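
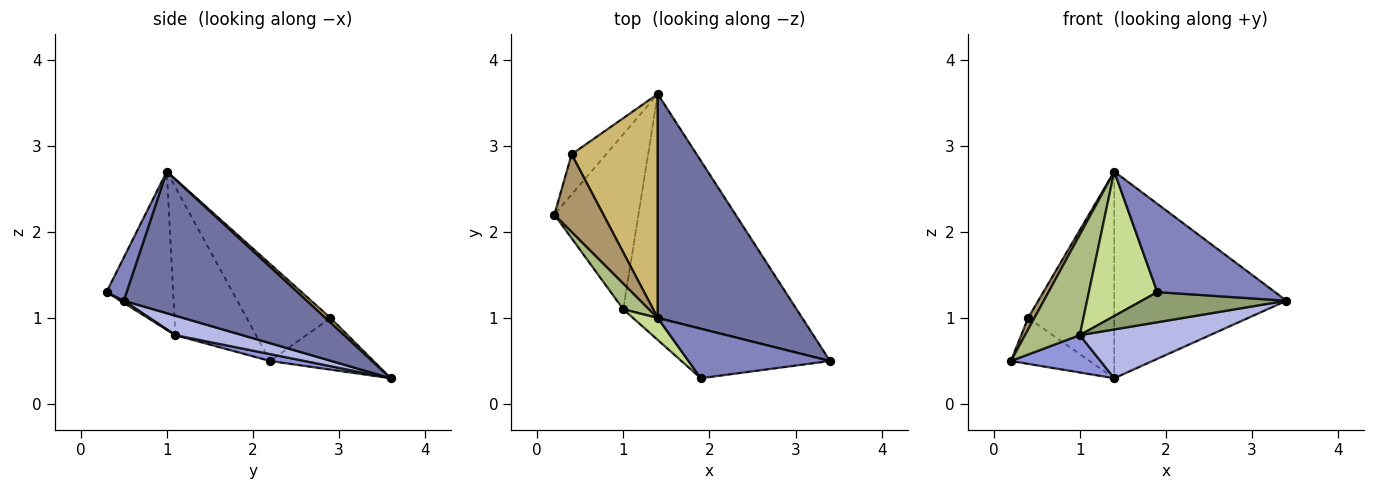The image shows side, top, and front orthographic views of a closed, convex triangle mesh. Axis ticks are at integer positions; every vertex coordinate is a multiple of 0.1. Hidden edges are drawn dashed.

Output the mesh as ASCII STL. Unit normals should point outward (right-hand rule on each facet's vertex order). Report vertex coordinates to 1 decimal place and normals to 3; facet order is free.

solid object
 facet normal 0.585 0.550 0.596
  outer loop
   vertex 1.4 1.0 2.7
   vertex 3.4 0.5 1.2
   vertex 1.4 3.6 0.3
  endloop
 endfacet
 facet normal 0.147 -0.863 0.484
  outer loop
   vertex 1.9 0.3 1.3
   vertex 3.4 0.5 1.2
   vertex 1.4 1.0 2.7
  endloop
 endfacet
 facet normal 0.080 -0.208 -0.975
  outer loop
   vertex 1.0 1.1 0.8
   vertex 0.2 2.2 0.5
   vertex 1.4 3.6 0.3
  endloop
 endfacet
 facet normal 0.109 -0.212 -0.971
  outer loop
   vertex 1.0 1.1 0.8
   vertex 1.4 3.6 0.3
   vertex 3.4 0.5 1.2
  endloop
 endfacet
 facet normal 0.012 -0.520 -0.854
  outer loop
   vertex 1.0 1.1 0.8
   vertex 3.4 0.5 1.2
   vertex 1.9 0.3 1.3
  endloop
 endfacet
 facet normal -0.819 -0.556 0.143
  outer loop
   vertex 1.0 1.1 0.8
   vertex 1.4 1.0 2.7
   vertex 0.2 2.2 0.5
  endloop
 endfacet
 facet normal -0.693 -0.712 0.108
  outer loop
   vertex 1.0 1.1 0.8
   vertex 1.9 0.3 1.3
   vertex 1.4 1.0 2.7
  endloop
 endfacet
 facet normal -0.703 0.535 -0.468
  outer loop
   vertex 0.4 2.9 1.0
   vertex 1.4 3.6 0.3
   vertex 0.2 2.2 0.5
  endloop
 endfacet
 facet normal -0.891 -0.067 0.450
  outer loop
   vertex 0.4 2.9 1.0
   vertex 0.2 2.2 0.5
   vertex 1.4 1.0 2.7
  endloop
 endfacet
 facet normal 0.040 0.678 0.734
  outer loop
   vertex 0.4 2.9 1.0
   vertex 1.4 1.0 2.7
   vertex 1.4 3.6 0.3
  endloop
 endfacet
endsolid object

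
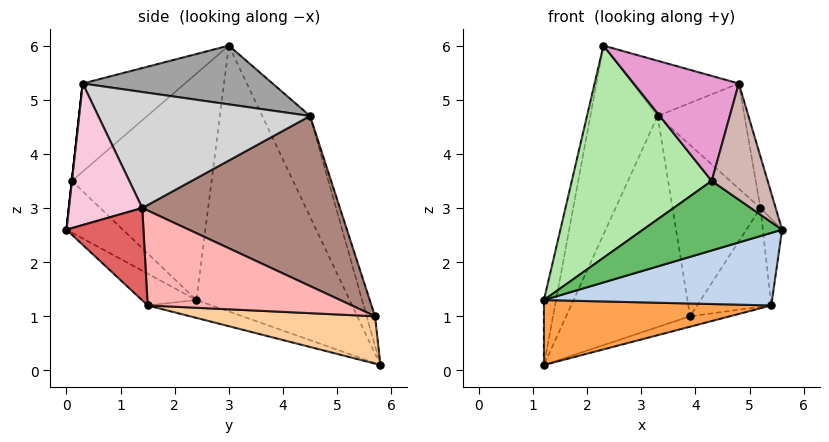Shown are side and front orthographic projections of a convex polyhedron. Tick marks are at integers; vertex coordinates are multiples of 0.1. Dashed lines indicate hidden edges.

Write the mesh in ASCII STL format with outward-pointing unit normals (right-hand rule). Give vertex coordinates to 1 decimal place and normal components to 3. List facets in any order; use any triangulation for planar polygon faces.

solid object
 facet normal -0.973 0.077 0.218
  outer loop
   vertex 2.3 3.0 6.0
   vertex 1.2 5.8 0.1
   vertex 1.2 2.4 1.3
  endloop
 endfacet
 facet normal -0.164 -0.685 -0.710
  outer loop
   vertex 5.4 1.5 1.2
   vertex 5.6 0.0 2.6
   vertex 1.2 2.4 1.3
  endloop
 endfacet
 facet normal -0.093 -0.331 -0.939
  outer loop
   vertex 5.4 1.5 1.2
   vertex 1.2 2.4 1.3
   vertex 1.2 5.8 0.1
  endloop
 endfacet
 facet normal 0.318 0.068 -0.946
  outer loop
   vertex 5.4 1.5 1.2
   vertex 1.2 5.8 0.1
   vertex 3.9 5.7 1.0
  endloop
 endfacet
 facet normal -0.344 -0.848 -0.402
  outer loop
   vertex 4.3 0.1 3.5
   vertex 1.2 2.4 1.3
   vertex 5.6 0.0 2.6
  endloop
 endfacet
 facet normal -0.685 -0.686 0.248
  outer loop
   vertex 4.3 0.1 3.5
   vertex 2.3 3.0 6.0
   vertex 1.2 2.4 1.3
  endloop
 endfacet
 facet normal 0.963 0.241 0.120
  outer loop
   vertex 5.2 1.4 3.0
   vertex 5.6 0.0 2.6
   vertex 5.4 1.5 1.2
  endloop
 endfacet
 facet normal 0.933 0.339 0.122
  outer loop
   vertex 5.2 1.4 3.0
   vertex 5.4 1.5 1.2
   vertex 3.9 5.7 1.0
  endloop
 endfacet
 facet normal -0.519 0.731 0.444
  outer loop
   vertex 3.3 4.5 4.7
   vertex 1.2 5.8 0.1
   vertex 2.3 3.0 6.0
  endloop
 endfacet
 facet normal -0.064 0.952 0.298
  outer loop
   vertex 3.3 4.5 4.7
   vertex 3.9 5.7 1.0
   vertex 1.2 5.8 0.1
  endloop
 endfacet
 facet normal 0.880 0.391 0.270
  outer loop
   vertex 3.3 4.5 4.7
   vertex 5.2 1.4 3.0
   vertex 3.9 5.7 1.0
  endloop
 endfacet
 facet normal 0.000 -0.994 0.110
  outer loop
   vertex 4.8 0.3 5.3
   vertex 4.3 0.1 3.5
   vertex 5.6 0.0 2.6
  endloop
 endfacet
 facet normal -0.673 -0.691 0.264
  outer loop
   vertex 4.8 0.3 5.3
   vertex 2.3 3.0 6.0
   vertex 4.3 0.1 3.5
  endloop
 endfacet
 facet normal 0.946 0.196 0.258
  outer loop
   vertex 4.8 0.3 5.3
   vertex 5.6 0.0 2.6
   vertex 5.2 1.4 3.0
  endloop
 endfacet
 facet normal 0.549 0.307 0.777
  outer loop
   vertex 4.8 0.3 5.3
   vertex 3.3 4.5 4.7
   vertex 2.3 3.0 6.0
  endloop
 endfacet
 facet normal 0.875 0.359 0.324
  outer loop
   vertex 4.8 0.3 5.3
   vertex 5.2 1.4 3.0
   vertex 3.3 4.5 4.7
  endloop
 endfacet
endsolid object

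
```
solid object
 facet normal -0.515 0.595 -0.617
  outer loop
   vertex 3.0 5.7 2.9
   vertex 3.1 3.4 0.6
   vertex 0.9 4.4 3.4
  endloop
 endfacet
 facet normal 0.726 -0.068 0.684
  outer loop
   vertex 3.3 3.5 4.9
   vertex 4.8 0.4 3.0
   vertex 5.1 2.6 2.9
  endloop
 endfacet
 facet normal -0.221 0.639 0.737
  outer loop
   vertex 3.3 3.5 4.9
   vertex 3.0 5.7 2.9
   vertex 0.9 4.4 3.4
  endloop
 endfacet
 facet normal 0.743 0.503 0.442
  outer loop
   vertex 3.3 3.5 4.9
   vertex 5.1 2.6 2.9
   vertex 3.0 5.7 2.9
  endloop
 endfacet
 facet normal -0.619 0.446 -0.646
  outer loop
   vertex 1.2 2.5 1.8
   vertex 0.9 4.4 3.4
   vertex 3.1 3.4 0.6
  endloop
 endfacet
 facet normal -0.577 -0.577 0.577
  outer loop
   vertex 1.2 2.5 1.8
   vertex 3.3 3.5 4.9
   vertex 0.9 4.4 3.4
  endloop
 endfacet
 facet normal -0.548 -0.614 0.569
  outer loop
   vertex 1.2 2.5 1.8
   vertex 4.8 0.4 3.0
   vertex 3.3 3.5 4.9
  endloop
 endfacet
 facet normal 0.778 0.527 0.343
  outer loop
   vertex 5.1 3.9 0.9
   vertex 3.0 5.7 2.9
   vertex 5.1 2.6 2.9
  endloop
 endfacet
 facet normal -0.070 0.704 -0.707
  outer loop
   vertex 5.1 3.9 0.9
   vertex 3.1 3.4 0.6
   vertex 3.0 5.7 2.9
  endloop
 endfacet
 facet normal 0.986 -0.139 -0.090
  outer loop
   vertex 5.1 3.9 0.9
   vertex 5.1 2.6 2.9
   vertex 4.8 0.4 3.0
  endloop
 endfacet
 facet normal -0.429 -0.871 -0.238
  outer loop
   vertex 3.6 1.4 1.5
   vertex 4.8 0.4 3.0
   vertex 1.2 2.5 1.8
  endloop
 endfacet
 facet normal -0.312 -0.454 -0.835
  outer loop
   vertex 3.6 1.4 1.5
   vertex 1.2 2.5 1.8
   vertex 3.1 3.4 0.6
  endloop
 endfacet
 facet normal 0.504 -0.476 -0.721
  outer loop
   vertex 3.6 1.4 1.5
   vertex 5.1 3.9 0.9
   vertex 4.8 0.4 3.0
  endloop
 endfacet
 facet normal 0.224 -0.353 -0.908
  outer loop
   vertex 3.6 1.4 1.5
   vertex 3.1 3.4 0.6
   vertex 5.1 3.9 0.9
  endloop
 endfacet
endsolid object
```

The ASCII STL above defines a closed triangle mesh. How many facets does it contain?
14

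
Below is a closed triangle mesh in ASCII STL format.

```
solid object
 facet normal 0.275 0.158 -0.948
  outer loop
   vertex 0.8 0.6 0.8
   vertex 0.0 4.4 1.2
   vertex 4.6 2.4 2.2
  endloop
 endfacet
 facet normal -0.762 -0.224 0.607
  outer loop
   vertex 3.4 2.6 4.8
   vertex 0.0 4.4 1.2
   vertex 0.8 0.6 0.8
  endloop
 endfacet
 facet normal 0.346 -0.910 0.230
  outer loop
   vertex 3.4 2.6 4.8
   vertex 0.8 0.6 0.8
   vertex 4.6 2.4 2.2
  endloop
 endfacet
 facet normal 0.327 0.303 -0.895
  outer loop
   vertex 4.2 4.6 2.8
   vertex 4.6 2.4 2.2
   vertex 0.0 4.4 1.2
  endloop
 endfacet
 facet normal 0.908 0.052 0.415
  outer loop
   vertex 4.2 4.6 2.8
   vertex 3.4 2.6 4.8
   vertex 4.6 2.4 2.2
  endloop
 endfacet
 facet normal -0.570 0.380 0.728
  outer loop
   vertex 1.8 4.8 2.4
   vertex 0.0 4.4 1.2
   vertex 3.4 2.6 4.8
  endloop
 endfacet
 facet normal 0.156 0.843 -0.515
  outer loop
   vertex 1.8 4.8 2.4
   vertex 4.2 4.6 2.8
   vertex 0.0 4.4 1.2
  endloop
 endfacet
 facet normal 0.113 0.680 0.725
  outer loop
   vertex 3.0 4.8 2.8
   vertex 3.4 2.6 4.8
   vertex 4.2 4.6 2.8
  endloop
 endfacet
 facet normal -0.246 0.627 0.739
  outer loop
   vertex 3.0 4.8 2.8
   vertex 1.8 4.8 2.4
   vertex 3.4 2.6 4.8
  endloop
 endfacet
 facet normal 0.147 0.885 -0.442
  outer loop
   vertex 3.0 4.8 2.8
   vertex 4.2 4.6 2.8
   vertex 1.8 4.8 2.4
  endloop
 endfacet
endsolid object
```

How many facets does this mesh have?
10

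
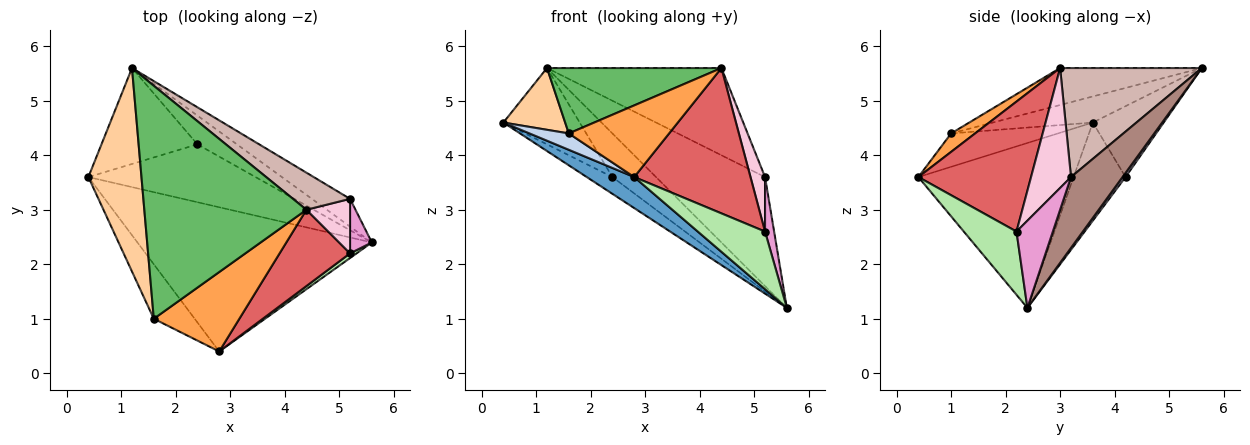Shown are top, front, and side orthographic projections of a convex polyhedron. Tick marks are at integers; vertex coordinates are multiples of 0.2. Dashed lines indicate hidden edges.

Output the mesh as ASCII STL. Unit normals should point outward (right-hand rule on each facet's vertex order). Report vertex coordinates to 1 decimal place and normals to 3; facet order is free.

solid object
 facet normal -0.567 -0.173 -0.806
  outer loop
   vertex 2.8 0.4 3.6
   vertex 0.4 3.6 4.6
   vertex 5.6 2.4 1.2
  endloop
 endfacet
 facet normal -0.616 -0.226 -0.754
  outer loop
   vertex 1.6 1.0 4.4
   vertex 0.4 3.6 4.6
   vertex 2.8 0.4 3.6
  endloop
 endfacet
 facet normal 0.158 -0.661 0.733
  outer loop
   vertex 1.6 1.0 4.4
   vertex 2.8 0.4 3.6
   vertex 4.4 3.0 5.6
  endloop
 endfacet
 facet normal -0.425 -0.263 0.866
  outer loop
   vertex 1.6 1.0 4.4
   vertex 1.2 5.6 5.6
   vertex 0.4 3.6 4.6
  endloop
 endfacet
 facet normal -0.214 -0.264 0.940
  outer loop
   vertex 1.6 1.0 4.4
   vertex 4.4 3.0 5.6
   vertex 1.2 5.6 5.6
  endloop
 endfacet
 facet normal 0.616 -0.785 0.064
  outer loop
   vertex 5.2 2.2 2.6
   vertex 2.8 0.4 3.6
   vertex 5.6 2.4 1.2
  endloop
 endfacet
 facet normal 0.651 -0.672 0.353
  outer loop
   vertex 5.2 2.2 2.6
   vertex 4.4 3.0 5.6
   vertex 2.8 0.4 3.6
  endloop
 endfacet
 facet normal -0.491 0.243 -0.837
  outer loop
   vertex 2.4 4.2 3.6
   vertex 5.6 2.4 1.2
   vertex 0.4 3.6 4.6
  endloop
 endfacet
 facet normal -0.500 0.539 -0.678
  outer loop
   vertex 2.4 4.2 3.6
   vertex 0.4 3.6 4.6
   vertex 1.2 5.6 5.6
  endloop
 endfacet
 facet normal 0.057 0.834 -0.549
  outer loop
   vertex 2.4 4.2 3.6
   vertex 1.2 5.6 5.6
   vertex 5.6 2.4 1.2
  endloop
 endfacet
 facet normal 0.416 0.881 -0.224
  outer loop
   vertex 5.2 3.2 3.6
   vertex 5.6 2.4 1.2
   vertex 1.2 5.6 5.6
  endloop
 endfacet
 facet normal 0.599 0.737 0.313
  outer loop
   vertex 5.2 3.2 3.6
   vertex 1.2 5.6 5.6
   vertex 4.4 3.0 5.6
  endloop
 endfacet
 facet normal 0.943 -0.236 0.236
  outer loop
   vertex 5.2 3.2 3.6
   vertex 5.2 2.2 2.6
   vertex 5.6 2.4 1.2
  endloop
 endfacet
 facet normal 0.889 -0.323 0.323
  outer loop
   vertex 5.2 3.2 3.6
   vertex 4.4 3.0 5.6
   vertex 5.2 2.2 2.6
  endloop
 endfacet
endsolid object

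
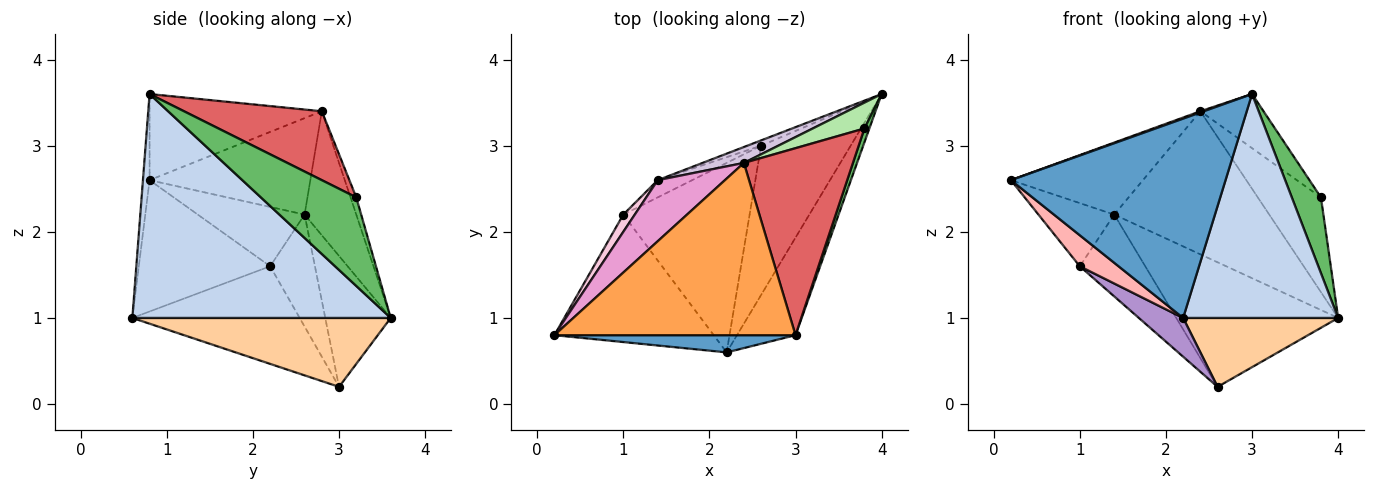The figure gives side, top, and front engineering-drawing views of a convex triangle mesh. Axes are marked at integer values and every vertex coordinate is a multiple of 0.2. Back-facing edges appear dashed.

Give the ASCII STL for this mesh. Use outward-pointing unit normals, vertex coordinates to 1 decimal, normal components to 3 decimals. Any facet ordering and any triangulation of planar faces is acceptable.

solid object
 facet normal -0.031 -0.996 0.086
  outer loop
   vertex 2.2 0.6 1.0
   vertex 3.0 0.8 3.6
   vertex 0.2 0.8 2.6
  endloop
 endfacet
 facet normal 0.837 -0.502 -0.219
  outer loop
   vertex 2.2 0.6 1.0
   vertex 4.0 3.6 1.0
   vertex 3.0 0.8 3.6
  endloop
 endfacet
 facet normal -0.336 -0.007 0.942
  outer loop
   vertex 2.4 2.8 3.4
   vertex 0.2 0.8 2.6
   vertex 3.0 0.8 3.6
  endloop
 endfacet
 facet normal 0.573 -0.344 -0.744
  outer loop
   vertex 2.6 3.0 0.2
   vertex 4.0 3.6 1.0
   vertex 2.2 0.6 1.0
  endloop
 endfacet
 facet normal 0.955 -0.292 0.053
  outer loop
   vertex 3.8 3.2 2.4
   vertex 3.0 0.8 3.6
   vertex 4.0 3.6 1.0
  endloop
 endfacet
 facet normal -0.087 0.961 0.262
  outer loop
   vertex 3.8 3.2 2.4
   vertex 4.0 3.6 1.0
   vertex 2.4 2.8 3.4
  endloop
 endfacet
 facet normal 0.519 0.238 0.821
  outer loop
   vertex 3.8 3.2 2.4
   vertex 2.4 2.8 3.4
   vertex 3.0 0.8 3.6
  endloop
 endfacet
 facet normal -0.625 -0.184 -0.758
  outer loop
   vertex 1.0 2.2 1.6
   vertex 2.2 0.6 1.0
   vertex 0.2 0.8 2.6
  endloop
 endfacet
 facet normal -0.604 -0.160 -0.781
  outer loop
   vertex 1.0 2.2 1.6
   vertex 2.6 3.0 0.2
   vertex 2.2 0.6 1.0
  endloop
 endfacet
 facet normal -0.314 0.943 0.105
  outer loop
   vertex 1.4 2.6 2.2
   vertex 2.4 2.8 3.4
   vertex 4.0 3.6 1.0
  endloop
 endfacet
 facet normal -0.374 0.926 -0.039
  outer loop
   vertex 1.4 2.6 2.2
   vertex 4.0 3.6 1.0
   vertex 2.6 3.0 0.2
  endloop
 endfacet
 facet normal -0.556 0.813 -0.171
  outer loop
   vertex 1.4 2.6 2.2
   vertex 2.6 3.0 0.2
   vertex 1.0 2.2 1.6
  endloop
 endfacet
 facet normal -0.680 0.559 0.474
  outer loop
   vertex 1.4 2.6 2.2
   vertex 0.2 0.8 2.6
   vertex 2.4 2.8 3.4
  endloop
 endfacet
 facet normal -0.806 0.572 0.156
  outer loop
   vertex 1.4 2.6 2.2
   vertex 1.0 2.2 1.6
   vertex 0.2 0.8 2.6
  endloop
 endfacet
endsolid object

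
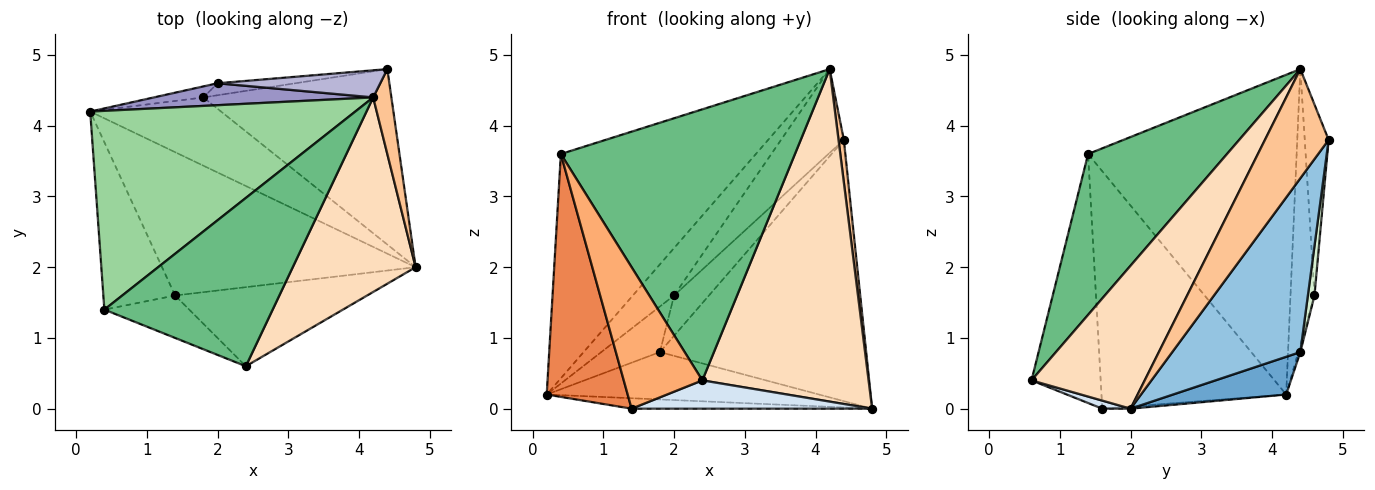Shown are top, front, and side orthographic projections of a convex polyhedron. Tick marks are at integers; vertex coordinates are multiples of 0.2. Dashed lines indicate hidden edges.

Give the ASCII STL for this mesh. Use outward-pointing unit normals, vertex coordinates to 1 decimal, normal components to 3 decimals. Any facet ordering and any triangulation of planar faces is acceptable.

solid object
 facet normal 0.230 0.555 -0.800
  outer loop
   vertex 1.8 4.4 0.8
   vertex 4.8 2.0 0.0
   vertex 0.2 4.2 0.2
  endloop
 endfacet
 facet normal 0.458 0.738 -0.495
  outer loop
   vertex 1.8 4.4 0.8
   vertex 4.4 4.8 3.8
   vertex 4.8 2.0 0.0
  endloop
 endfacet
 facet normal -0.009 0.073 -0.997
  outer loop
   vertex 1.4 1.6 0.0
   vertex 0.2 4.2 0.2
   vertex 4.8 2.0 0.0
  endloop
 endfacet
 facet normal 0.040 -0.337 -0.941
  outer loop
   vertex 1.4 1.6 0.0
   vertex 4.8 2.0 0.0
   vertex 2.4 0.6 0.4
  endloop
 endfacet
 facet normal -0.883 -0.387 -0.267
  outer loop
   vertex 1.4 1.6 0.0
   vertex 0.4 1.4 3.6
   vertex 0.2 4.2 0.2
  endloop
 endfacet
 facet normal -0.644 -0.732 -0.220
  outer loop
   vertex 1.4 1.6 0.0
   vertex 2.4 0.6 0.4
   vertex 0.4 1.4 3.6
  endloop
 endfacet
 facet normal 0.983 -0.082 0.164
  outer loop
   vertex 4.2 4.4 4.8
   vertex 4.8 2.0 0.0
   vertex 4.4 4.8 3.8
  endloop
 endfacet
 facet normal 0.507 -0.744 0.435
  outer loop
   vertex 4.2 4.4 4.8
   vertex 2.4 0.6 0.4
   vertex 4.8 2.0 0.0
  endloop
 endfacet
 facet normal 0.450 -0.759 0.471
  outer loop
   vertex 4.2 4.4 4.8
   vertex 0.4 1.4 3.6
   vertex 2.4 0.6 0.4
  endloop
 endfacet
 facet normal -0.625 0.584 0.518
  outer loop
   vertex 4.2 4.4 4.8
   vertex 0.2 4.2 0.2
   vertex 0.4 1.4 3.6
  endloop
 endfacet
 facet normal -0.034 0.972 -0.235
  outer loop
   vertex 2.0 4.6 1.6
   vertex 1.8 4.4 0.8
   vertex 0.2 4.2 0.2
  endloop
 endfacet
 facet normal 0.178 0.943 -0.280
  outer loop
   vertex 2.0 4.6 1.6
   vertex 4.4 4.8 3.8
   vertex 1.8 4.4 0.8
  endloop
 endfacet
 facet normal -0.467 0.802 0.371
  outer loop
   vertex 2.0 4.6 1.6
   vertex 0.2 4.2 0.2
   vertex 4.2 4.4 4.8
  endloop
 endfacet
 facet normal -0.340 0.895 0.290
  outer loop
   vertex 2.0 4.6 1.6
   vertex 4.2 4.4 4.8
   vertex 4.4 4.8 3.8
  endloop
 endfacet
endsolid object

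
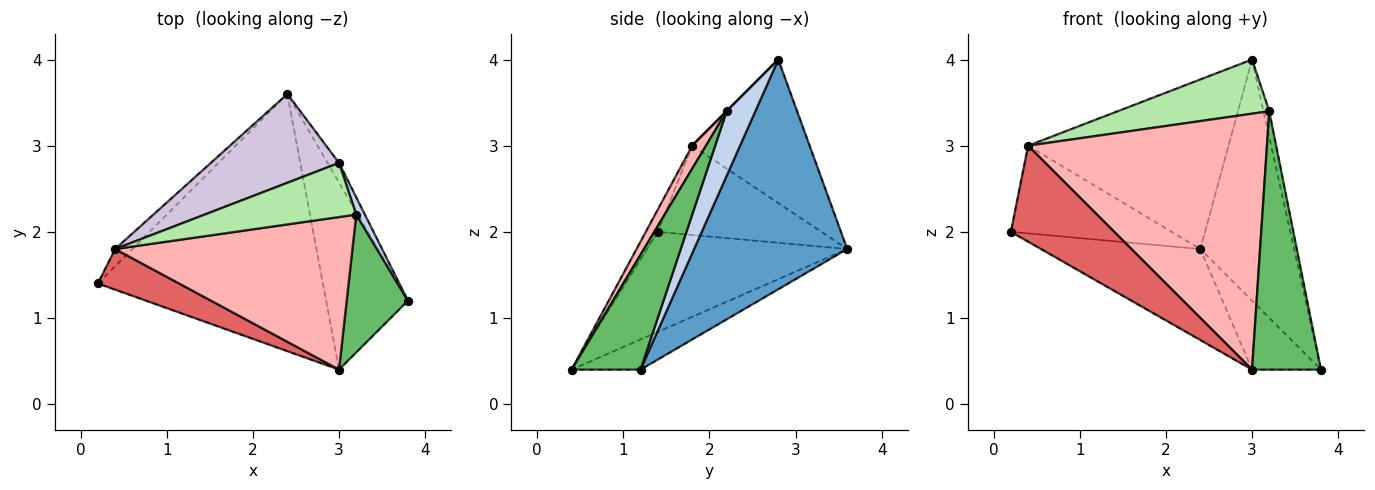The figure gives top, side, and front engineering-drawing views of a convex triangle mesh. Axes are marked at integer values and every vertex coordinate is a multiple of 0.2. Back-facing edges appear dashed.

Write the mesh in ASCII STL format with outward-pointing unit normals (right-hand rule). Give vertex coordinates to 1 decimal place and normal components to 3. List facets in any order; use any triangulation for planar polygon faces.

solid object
 facet normal 0.852 0.522 -0.043
  outer loop
   vertex 3.0 2.8 4.0
   vertex 3.8 1.2 0.4
   vertex 2.4 3.6 1.8
  endloop
 endfacet
 facet normal 0.972 0.194 0.130
  outer loop
   vertex 3.2 2.2 3.4
   vertex 3.8 1.2 0.4
   vertex 3.0 2.8 4.0
  endloop
 endfacet
 facet normal -0.387 0.308 -0.869
  outer loop
   vertex 3.0 0.4 0.4
   vertex 0.2 1.4 2.0
   vertex 2.4 3.6 1.8
  endloop
 endfacet
 facet normal -0.327 0.327 -0.887
  outer loop
   vertex 3.0 0.4 0.4
   vertex 2.4 3.6 1.8
   vertex 3.8 1.2 0.4
  endloop
 endfacet
 facet normal 0.662 -0.662 0.353
  outer loop
   vertex 3.0 0.4 0.4
   vertex 3.8 1.2 0.4
   vertex 3.2 2.2 3.4
  endloop
 endfacet
 facet normal 0.000 -0.707 0.707
  outer loop
   vertex 0.4 1.8 3.0
   vertex 3.2 2.2 3.4
   vertex 3.0 2.8 4.0
  endloop
 endfacet
 facet normal -0.106 -0.916 0.387
  outer loop
   vertex 0.4 1.8 3.0
   vertex 0.2 1.4 2.0
   vertex 3.0 0.4 0.4
  endloop
 endfacet
 facet normal 0.049 -0.858 0.511
  outer loop
   vertex 0.4 1.8 3.0
   vertex 3.0 0.4 0.4
   vertex 3.2 2.2 3.4
  endloop
 endfacet
 facet normal -0.707 0.694 -0.136
  outer loop
   vertex 0.4 1.8 3.0
   vertex 2.4 3.6 1.8
   vertex 0.2 1.4 2.0
  endloop
 endfacet
 facet normal -0.461 0.786 0.412
  outer loop
   vertex 0.4 1.8 3.0
   vertex 3.0 2.8 4.0
   vertex 2.4 3.6 1.8
  endloop
 endfacet
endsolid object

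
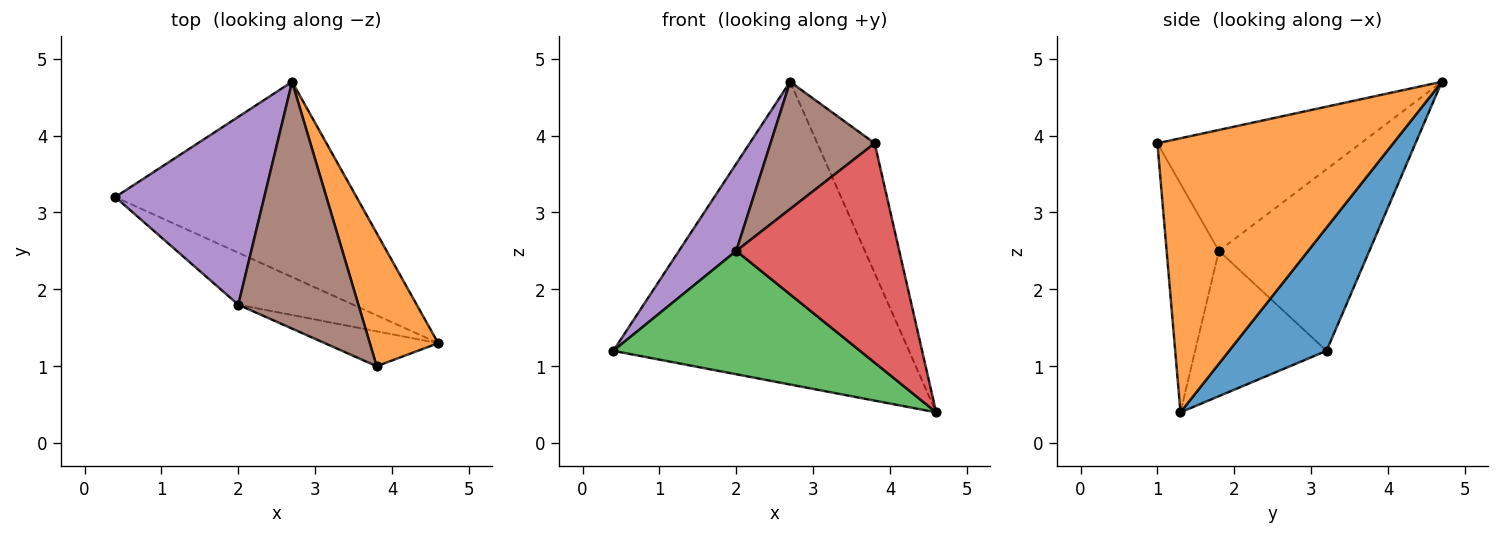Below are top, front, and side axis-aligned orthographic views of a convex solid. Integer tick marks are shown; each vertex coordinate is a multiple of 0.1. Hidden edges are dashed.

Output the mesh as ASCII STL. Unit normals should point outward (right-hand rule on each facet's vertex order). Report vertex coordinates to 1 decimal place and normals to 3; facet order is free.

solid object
 facet normal 0.267 0.810 -0.522
  outer loop
   vertex 2.7 4.7 4.7
   vertex 4.6 1.3 0.4
   vertex 0.4 3.2 1.2
  endloop
 endfacet
 facet normal 0.944 0.230 0.236
  outer loop
   vertex 3.8 1.0 3.9
   vertex 4.6 1.3 0.4
   vertex 2.7 4.7 4.7
  endloop
 endfacet
 facet normal -0.441 -0.827 -0.349
  outer loop
   vertex 2.0 1.8 2.5
   vertex 0.4 3.2 1.2
   vertex 4.6 1.3 0.4
  endloop
 endfacet
 facet normal -0.302 -0.941 -0.150
  outer loop
   vertex 2.0 1.8 2.5
   vertex 4.6 1.3 0.4
   vertex 3.8 1.0 3.9
  endloop
 endfacet
 facet normal -0.742 -0.283 0.608
  outer loop
   vertex 2.0 1.8 2.5
   vertex 2.7 4.7 4.7
   vertex 0.4 3.2 1.2
  endloop
 endfacet
 facet normal -0.667 -0.341 0.662
  outer loop
   vertex 2.0 1.8 2.5
   vertex 3.8 1.0 3.9
   vertex 2.7 4.7 4.7
  endloop
 endfacet
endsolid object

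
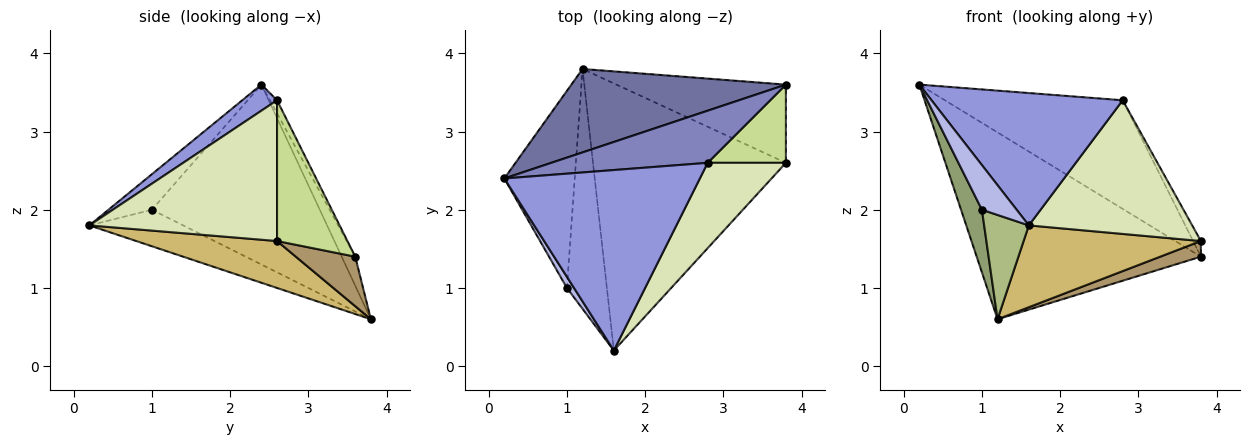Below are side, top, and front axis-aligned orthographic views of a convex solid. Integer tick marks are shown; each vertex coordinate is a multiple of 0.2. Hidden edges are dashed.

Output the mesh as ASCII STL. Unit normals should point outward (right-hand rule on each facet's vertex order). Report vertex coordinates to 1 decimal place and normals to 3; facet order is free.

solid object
 facet normal -0.055 0.912 0.407
  outer loop
   vertex 1.2 3.8 0.6
   vertex 0.2 2.4 3.6
   vertex 3.8 3.6 1.4
  endloop
 endfacet
 facet normal -0.036 0.901 0.432
  outer loop
   vertex 2.8 2.6 3.4
   vertex 3.8 3.6 1.4
   vertex 0.2 2.4 3.6
  endloop
 endfacet
 facet normal 0.107 -0.588 0.802
  outer loop
   vertex 2.8 2.6 3.4
   vertex 0.2 2.4 3.6
   vertex 1.6 0.2 1.8
  endloop
 endfacet
 facet normal -0.772 -0.617 0.154
  outer loop
   vertex 1.0 1.0 2.0
   vertex 1.6 0.2 1.8
   vertex 0.2 2.4 3.6
  endloop
 endfacet
 facet normal -0.925 -0.115 -0.362
  outer loop
   vertex 1.0 1.0 2.0
   vertex 0.2 2.4 3.6
   vertex 1.2 3.8 0.6
  endloop
 endfacet
 facet normal -0.642 -0.306 -0.703
  outer loop
   vertex 1.0 1.0 2.0
   vertex 1.2 3.8 0.6
   vertex 1.6 0.2 1.8
  endloop
 endfacet
 facet normal 0.870 0.097 0.483
  outer loop
   vertex 3.8 2.6 1.6
   vertex 3.8 3.6 1.4
   vertex 2.8 2.6 3.4
  endloop
 endfacet
 facet normal 0.696 -0.606 0.386
  outer loop
   vertex 3.8 2.6 1.6
   vertex 2.8 2.6 3.4
   vertex 1.6 0.2 1.8
  endloop
 endfacet
 facet normal 0.276 -0.189 -0.943
  outer loop
   vertex 3.8 2.6 1.6
   vertex 1.2 3.8 0.6
   vertex 3.8 3.6 1.4
  endloop
 endfacet
 facet normal 0.227 -0.285 -0.931
  outer loop
   vertex 3.8 2.6 1.6
   vertex 1.6 0.2 1.8
   vertex 1.2 3.8 0.6
  endloop
 endfacet
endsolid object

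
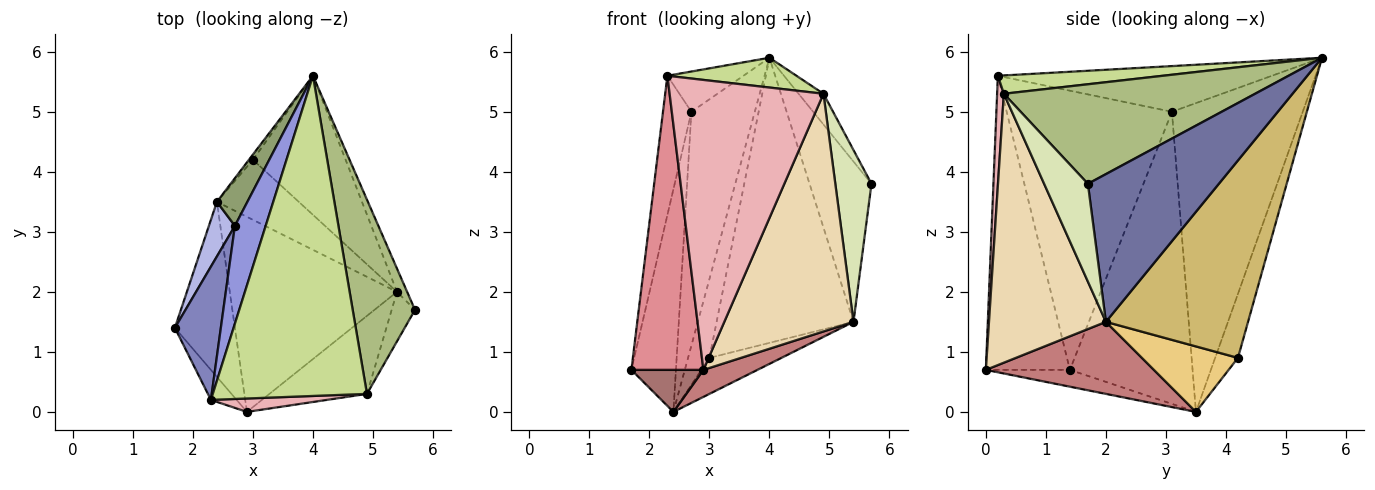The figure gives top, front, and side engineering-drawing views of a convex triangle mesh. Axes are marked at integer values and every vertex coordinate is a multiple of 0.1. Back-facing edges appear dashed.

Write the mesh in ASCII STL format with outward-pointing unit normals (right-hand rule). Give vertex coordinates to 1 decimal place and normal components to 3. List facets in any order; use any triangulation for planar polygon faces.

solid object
 facet normal 0.902 0.427 -0.062
  outer loop
   vertex 5.4 2.0 1.5
   vertex 4.0 5.6 5.9
   vertex 5.7 1.7 3.8
  endloop
 endfacet
 facet normal -0.973 0.167 0.160
  outer loop
   vertex 2.7 3.1 5.0
   vertex 1.7 1.4 0.7
   vertex 2.3 0.2 5.6
  endloop
 endfacet
 facet normal -0.808 0.224 0.545
  outer loop
   vertex 2.7 3.1 5.0
   vertex 2.3 0.2 5.6
   vertex 4.0 5.6 5.9
  endloop
 endfacet
 facet normal -0.937 0.340 0.083
  outer loop
   vertex 2.7 3.1 5.0
   vertex 2.4 3.5 0.0
   vertex 1.7 1.4 0.7
  endloop
 endfacet
 facet normal -0.896 0.434 0.089
  outer loop
   vertex 2.7 3.1 5.0
   vertex 4.0 5.6 5.9
   vertex 2.4 3.5 0.0
  endloop
 endfacet
 facet normal 0.845 0.084 0.529
  outer loop
   vertex 4.9 0.3 5.3
   vertex 5.7 1.7 3.8
   vertex 4.0 5.6 5.9
  endloop
 endfacet
 facet normal 0.118 -0.092 0.989
  outer loop
   vertex 4.9 0.3 5.3
   vertex 4.0 5.6 5.9
   vertex 2.3 0.2 5.6
  endloop
 endfacet
 facet normal 0.758 -0.627 -0.181
  outer loop
   vertex 4.9 0.3 5.3
   vertex 5.4 2.0 1.5
   vertex 5.7 1.7 3.8
  endloop
 endfacet
 facet normal -0.729 0.683 -0.046
  outer loop
   vertex 3.0 4.2 0.9
   vertex 2.4 3.5 0.0
   vertex 4.0 5.6 5.9
  endloop
 endfacet
 facet normal 0.682 0.657 -0.320
  outer loop
   vertex 3.0 4.2 0.9
   vertex 4.0 5.6 5.9
   vertex 5.4 2.0 1.5
  endloop
 endfacet
 facet normal 0.566 0.424 -0.707
  outer loop
   vertex 3.0 4.2 0.9
   vertex 5.4 2.0 1.5
   vertex 2.4 3.5 0.0
  endloop
 endfacet
 facet normal 0.652 -0.720 -0.236
  outer loop
   vertex 2.9 0.0 0.7
   vertex 5.4 2.0 1.5
   vertex 4.9 0.3 5.3
  endloop
 endfacet
 facet normal -0.263 -0.225 -0.938
  outer loop
   vertex 2.9 0.0 0.7
   vertex 1.7 1.4 0.7
   vertex 2.4 3.5 0.0
  endloop
 endfacet
 facet normal 0.392 -0.126 -0.911
  outer loop
   vertex 2.9 0.0 0.7
   vertex 2.4 3.5 0.0
   vertex 5.4 2.0 1.5
  endloop
 endfacet
 facet normal -0.758 -0.649 -0.066
  outer loop
   vertex 2.9 0.0 0.7
   vertex 2.3 0.2 5.6
   vertex 1.7 1.4 0.7
  endloop
 endfacet
 facet normal 0.044 -0.998 0.046
  outer loop
   vertex 2.9 0.0 0.7
   vertex 4.9 0.3 5.3
   vertex 2.3 0.2 5.6
  endloop
 endfacet
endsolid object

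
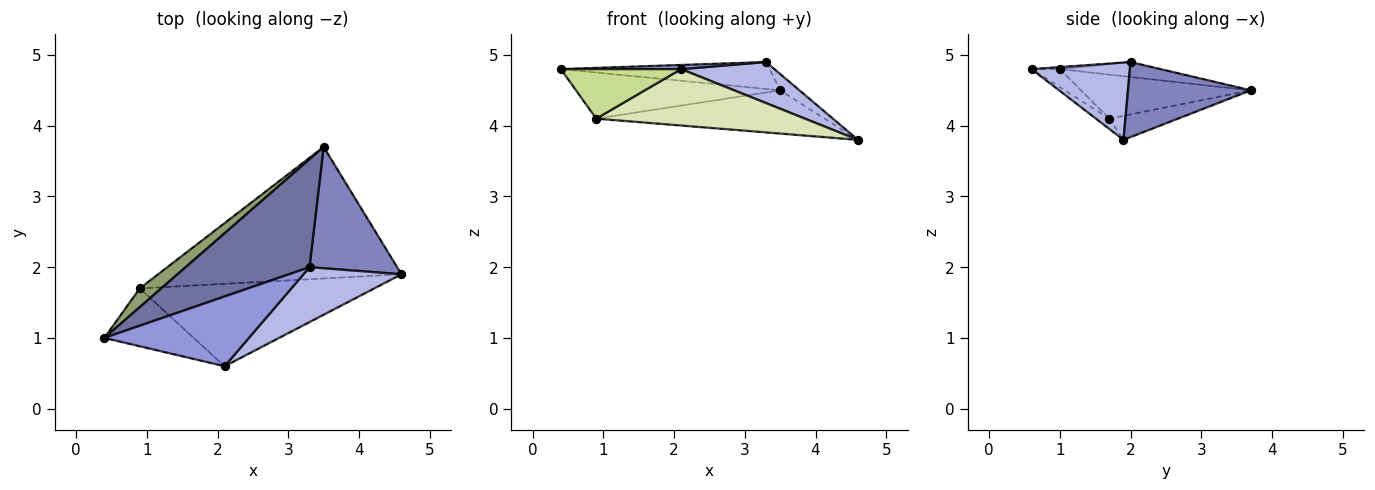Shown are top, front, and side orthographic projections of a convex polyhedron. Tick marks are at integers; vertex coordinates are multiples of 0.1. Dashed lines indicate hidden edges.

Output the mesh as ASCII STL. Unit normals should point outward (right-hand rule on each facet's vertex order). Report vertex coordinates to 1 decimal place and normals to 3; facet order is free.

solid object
 facet normal -0.116 0.240 0.964
  outer loop
   vertex 3.3 2.0 4.9
   vertex 3.5 3.7 4.5
   vertex 0.4 1.0 4.8
  endloop
 endfacet
 facet normal 0.647 0.102 0.756
  outer loop
   vertex 3.3 2.0 4.9
   vertex 4.6 1.9 3.8
   vertex 3.5 3.7 4.5
  endloop
 endfacet
 facet normal -0.014 -0.059 0.998
  outer loop
   vertex 2.1 0.6 4.8
   vertex 3.3 2.0 4.9
   vertex 0.4 1.0 4.8
  endloop
 endfacet
 facet normal 0.534 -0.506 0.677
  outer loop
   vertex 2.1 0.6 4.8
   vertex 4.6 1.9 3.8
   vertex 3.3 2.0 4.9
  endloop
 endfacet
 facet normal -0.610 0.734 0.298
  outer loop
   vertex 0.9 1.7 4.1
   vertex 0.4 1.0 4.8
   vertex 3.5 3.7 4.5
  endloop
 endfacet
 facet normal -0.093 0.311 -0.946
  outer loop
   vertex 0.9 1.7 4.1
   vertex 3.5 3.7 4.5
   vertex 4.6 1.9 3.8
  endloop
 endfacet
 facet normal -0.151 -0.643 -0.751
  outer loop
   vertex 0.9 1.7 4.1
   vertex 2.1 0.6 4.8
   vertex 0.4 1.0 4.8
  endloop
 endfacet
 facet normal -0.036 -0.564 -0.825
  outer loop
   vertex 0.9 1.7 4.1
   vertex 4.6 1.9 3.8
   vertex 2.1 0.6 4.8
  endloop
 endfacet
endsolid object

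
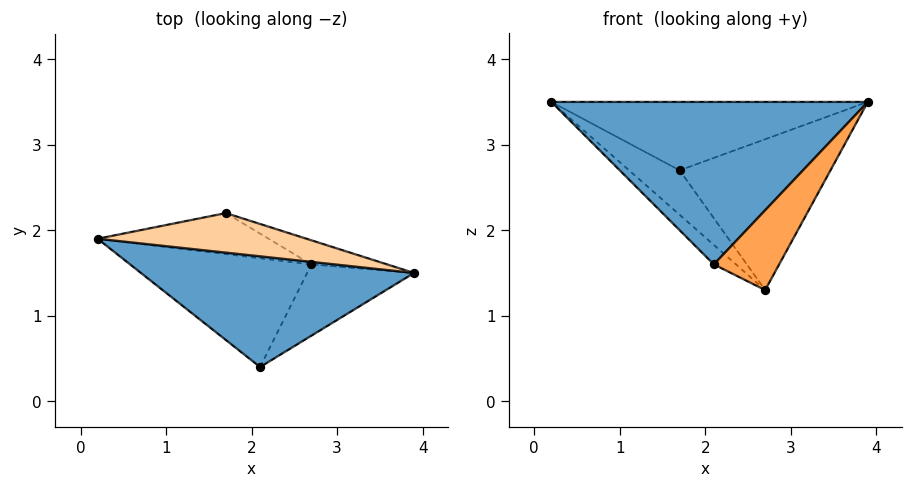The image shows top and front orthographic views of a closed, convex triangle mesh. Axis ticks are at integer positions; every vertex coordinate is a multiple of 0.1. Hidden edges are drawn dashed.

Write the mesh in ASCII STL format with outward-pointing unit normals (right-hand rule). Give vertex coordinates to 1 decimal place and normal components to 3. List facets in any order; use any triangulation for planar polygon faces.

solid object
 facet normal -0.089 -0.823 0.561
  outer loop
   vertex 2.1 0.4 1.6
   vertex 3.9 1.5 3.5
   vertex 0.2 1.9 3.5
  endloop
 endfacet
 facet normal -0.645 0.135 -0.752
  outer loop
   vertex 2.7 1.6 1.3
   vertex 2.1 0.4 1.6
   vertex 0.2 1.9 3.5
  endloop
 endfacet
 facet normal 0.757 -0.487 -0.435
  outer loop
   vertex 2.7 1.6 1.3
   vertex 3.9 1.5 3.5
   vertex 2.1 0.4 1.6
  endloop
 endfacet
 facet normal 0.093 0.862 0.498
  outer loop
   vertex 1.7 2.2 2.7
   vertex 0.2 1.9 3.5
   vertex 3.9 1.5 3.5
  endloop
 endfacet
 facet normal -0.453 0.655 -0.605
  outer loop
   vertex 1.7 2.2 2.7
   vertex 2.7 1.6 1.3
   vertex 0.2 1.9 3.5
  endloop
 endfacet
 facet normal 0.348 0.926 -0.148
  outer loop
   vertex 1.7 2.2 2.7
   vertex 3.9 1.5 3.5
   vertex 2.7 1.6 1.3
  endloop
 endfacet
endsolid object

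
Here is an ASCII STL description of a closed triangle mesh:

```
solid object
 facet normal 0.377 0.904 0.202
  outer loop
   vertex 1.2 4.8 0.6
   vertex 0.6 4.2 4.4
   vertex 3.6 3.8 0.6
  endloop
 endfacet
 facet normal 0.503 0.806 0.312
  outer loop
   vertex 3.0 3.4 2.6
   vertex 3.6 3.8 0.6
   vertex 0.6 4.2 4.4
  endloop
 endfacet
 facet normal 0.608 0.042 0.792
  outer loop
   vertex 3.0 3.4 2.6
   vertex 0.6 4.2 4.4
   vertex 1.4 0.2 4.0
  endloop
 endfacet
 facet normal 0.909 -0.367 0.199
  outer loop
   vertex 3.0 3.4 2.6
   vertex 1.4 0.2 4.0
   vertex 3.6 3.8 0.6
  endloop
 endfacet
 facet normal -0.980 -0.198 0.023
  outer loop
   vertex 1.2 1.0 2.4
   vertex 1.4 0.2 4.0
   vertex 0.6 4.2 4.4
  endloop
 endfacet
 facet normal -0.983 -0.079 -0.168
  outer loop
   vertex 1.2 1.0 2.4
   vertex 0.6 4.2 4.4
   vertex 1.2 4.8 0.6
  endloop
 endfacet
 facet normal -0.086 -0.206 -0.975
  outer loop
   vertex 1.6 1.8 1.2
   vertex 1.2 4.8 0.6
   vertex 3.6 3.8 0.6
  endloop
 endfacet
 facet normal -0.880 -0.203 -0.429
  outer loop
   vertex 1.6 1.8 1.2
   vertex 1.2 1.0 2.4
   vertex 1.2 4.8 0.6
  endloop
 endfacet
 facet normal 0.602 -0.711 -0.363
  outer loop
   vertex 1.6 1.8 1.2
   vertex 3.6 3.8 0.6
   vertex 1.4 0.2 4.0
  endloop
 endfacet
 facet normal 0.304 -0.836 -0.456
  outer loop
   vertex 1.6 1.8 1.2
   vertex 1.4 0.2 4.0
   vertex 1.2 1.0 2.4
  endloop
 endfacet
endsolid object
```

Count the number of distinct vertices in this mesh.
7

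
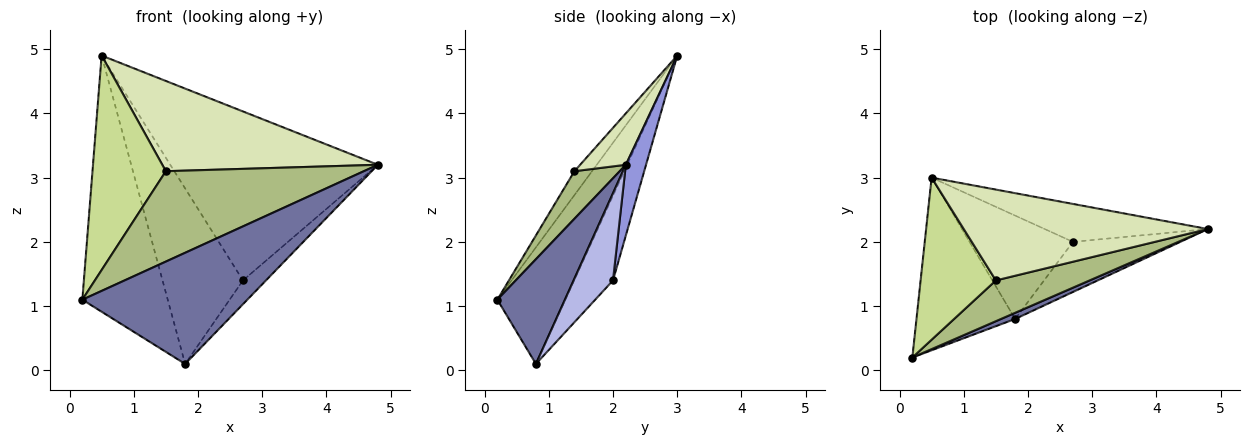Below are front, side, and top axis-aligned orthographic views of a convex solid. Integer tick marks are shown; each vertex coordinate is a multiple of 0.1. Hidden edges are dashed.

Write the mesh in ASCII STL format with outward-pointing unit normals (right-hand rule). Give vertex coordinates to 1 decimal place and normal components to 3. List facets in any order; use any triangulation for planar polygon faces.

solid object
 facet normal 0.379 -0.924 0.051
  outer loop
   vertex 1.8 0.8 0.1
   vertex 4.8 2.2 3.2
   vertex 0.2 0.2 1.1
  endloop
 endfacet
 facet normal -0.551 0.692 -0.466
  outer loop
   vertex 1.8 0.8 0.1
   vertex 0.2 0.2 1.1
   vertex 0.5 3.0 4.9
  endloop
 endfacet
 facet normal 0.094 0.971 -0.218
  outer loop
   vertex 2.7 2.0 1.4
   vertex 0.5 3.0 4.9
   vertex 4.8 2.2 3.2
  endloop
 endfacet
 facet normal 0.592 0.346 -0.728
  outer loop
   vertex 2.7 2.0 1.4
   vertex 4.8 2.2 3.2
   vertex 1.8 0.8 0.1
  endloop
 endfacet
 facet normal -0.384 0.796 -0.469
  outer loop
   vertex 2.7 2.0 1.4
   vertex 1.8 0.8 0.1
   vertex 0.5 3.0 4.9
  endloop
 endfacet
 facet normal 0.204 -0.892 0.403
  outer loop
   vertex 1.5 1.4 3.1
   vertex 0.2 0.2 1.1
   vertex 4.8 2.2 3.2
  endloop
 endfacet
 facet normal -0.188 -0.784 0.592
  outer loop
   vertex 1.5 1.4 3.1
   vertex 0.5 3.0 4.9
   vertex 0.2 0.2 1.1
  endloop
 endfacet
 facet normal 0.148 -0.697 0.702
  outer loop
   vertex 1.5 1.4 3.1
   vertex 4.8 2.2 3.2
   vertex 0.5 3.0 4.9
  endloop
 endfacet
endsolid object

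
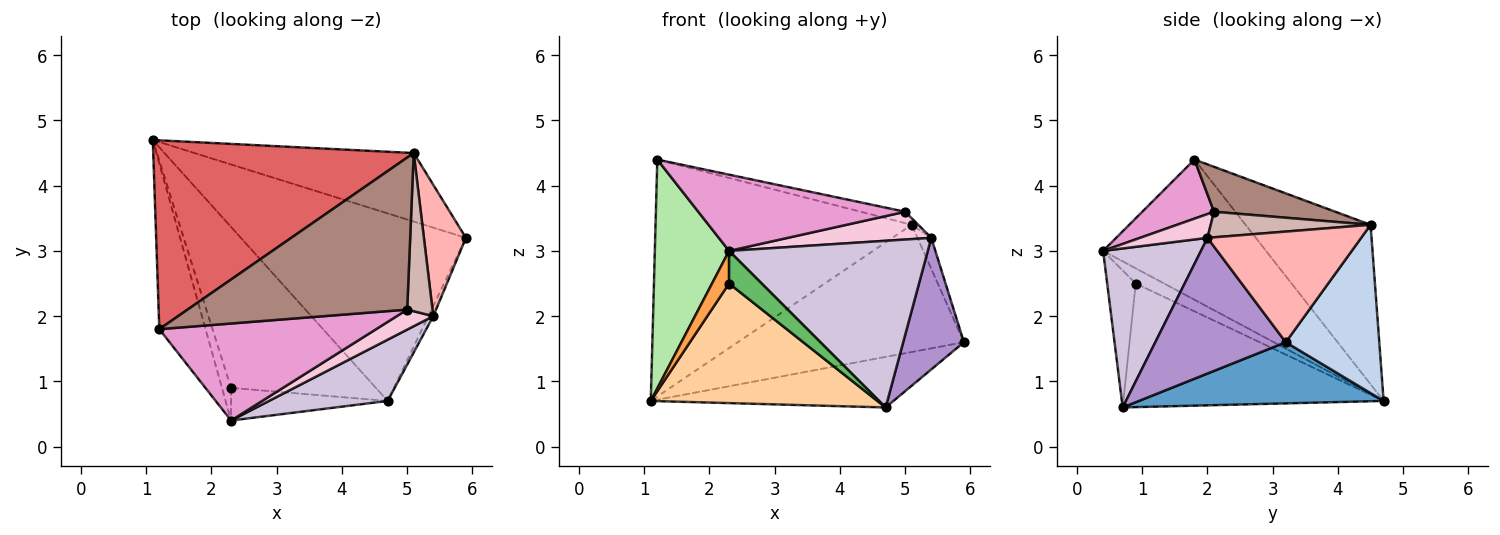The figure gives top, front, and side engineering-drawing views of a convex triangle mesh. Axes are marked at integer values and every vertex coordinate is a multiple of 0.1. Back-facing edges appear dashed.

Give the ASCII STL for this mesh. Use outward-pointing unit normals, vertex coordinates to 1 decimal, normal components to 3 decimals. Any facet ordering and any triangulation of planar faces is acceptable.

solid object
 facet normal 0.254 0.252 -0.934
  outer loop
   vertex 4.7 0.7 0.6
   vertex 1.1 4.7 0.7
   vertex 5.9 3.2 1.6
  endloop
 endfacet
 facet normal 0.342 0.827 -0.445
  outer loop
   vertex 5.1 4.5 3.4
   vertex 5.9 3.2 1.6
   vertex 1.1 4.7 0.7
  endloop
 endfacet
 facet normal -0.762 -0.457 -0.457
  outer loop
   vertex 2.3 0.9 2.5
   vertex 2.3 0.4 3.0
   vertex 1.1 4.7 0.7
  endloop
 endfacet
 facet normal -0.565 -0.492 -0.662
  outer loop
   vertex 2.3 0.9 2.5
   vertex 1.1 4.7 0.7
   vertex 4.7 0.7 0.6
  endloop
 endfacet
 facet normal -0.526 -0.601 -0.601
  outer loop
   vertex 2.3 0.9 2.5
   vertex 4.7 0.7 0.6
   vertex 2.3 0.4 3.0
  endloop
 endfacet
 facet normal -0.872 -0.397 -0.288
  outer loop
   vertex 1.2 1.8 4.4
   vertex 1.1 4.7 0.7
   vertex 2.3 0.4 3.0
  endloop
 endfacet
 facet normal -0.357 0.731 0.582
  outer loop
   vertex 1.2 1.8 4.4
   vertex 5.1 4.5 3.4
   vertex 1.1 4.7 0.7
  endloop
 endfacet
 facet normal 0.932 0.083 0.354
  outer loop
   vertex 5.4 2.0 3.2
   vertex 5.9 3.2 1.6
   vertex 5.1 4.5 3.4
  endloop
 endfacet
 facet normal 0.906 -0.422 -0.033
  outer loop
   vertex 5.4 2.0 3.2
   vertex 4.7 0.7 0.6
   vertex 5.9 3.2 1.6
  endloop
 endfacet
 facet normal 0.420 -0.852 0.313
  outer loop
   vertex 5.4 2.0 3.2
   vertex 2.3 0.4 3.0
   vertex 4.7 0.7 0.6
  endloop
 endfacet
 facet normal 0.200 0.073 0.977
  outer loop
   vertex 5.0 2.1 3.6
   vertex 5.1 4.5 3.4
   vertex 1.2 1.8 4.4
  endloop
 endfacet
 facet normal 0.710 0.029 0.703
  outer loop
   vertex 5.0 2.1 3.6
   vertex 5.4 2.0 3.2
   vertex 5.1 4.5 3.4
  endloop
 endfacet
 facet normal 0.210 -0.604 0.769
  outer loop
   vertex 5.0 2.1 3.6
   vertex 1.2 1.8 4.4
   vertex 2.3 0.4 3.0
  endloop
 endfacet
 facet normal 0.356 -0.758 0.546
  outer loop
   vertex 5.0 2.1 3.6
   vertex 2.3 0.4 3.0
   vertex 5.4 2.0 3.2
  endloop
 endfacet
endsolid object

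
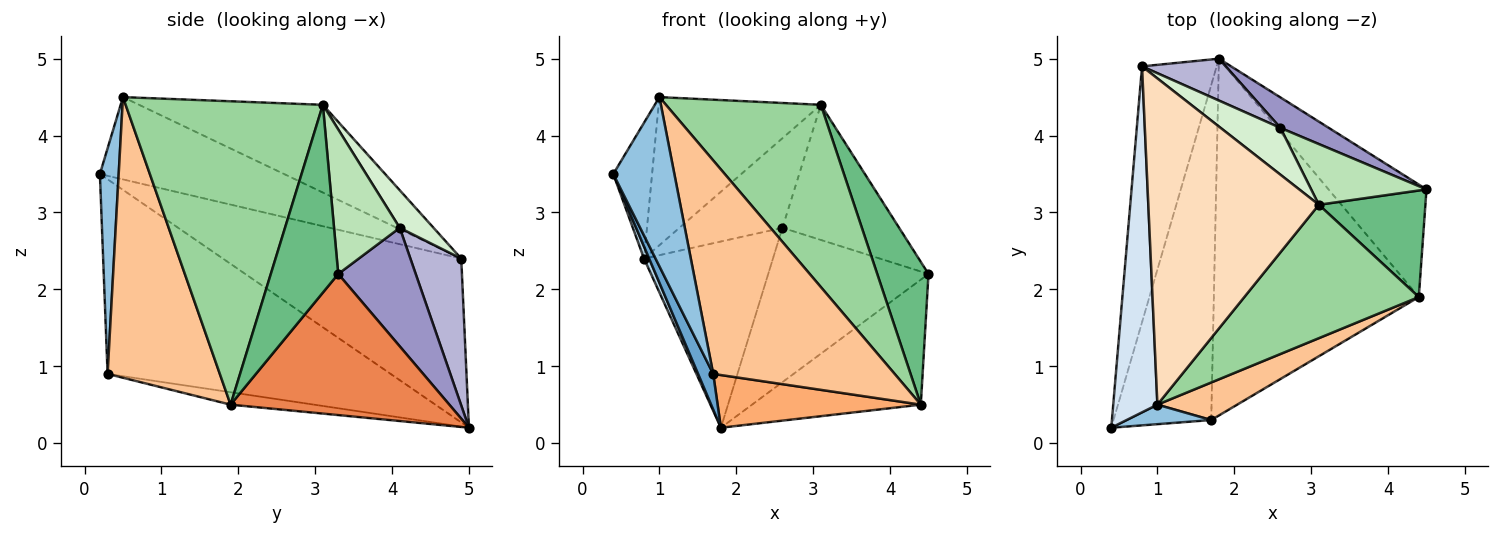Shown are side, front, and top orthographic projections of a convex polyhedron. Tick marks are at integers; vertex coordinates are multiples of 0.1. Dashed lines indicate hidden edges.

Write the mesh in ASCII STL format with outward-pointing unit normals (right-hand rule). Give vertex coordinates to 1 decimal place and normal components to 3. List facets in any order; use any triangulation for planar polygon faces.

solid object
 facet normal -0.893 -0.048 -0.448
  outer loop
   vertex 1.7 0.3 0.9
   vertex 0.4 0.2 3.5
   vertex 1.8 5.0 0.2
  endloop
 endfacet
 facet normal 0.292 -0.950 0.110
  outer loop
   vertex 1.7 0.3 0.9
   vertex 1.0 0.5 4.5
   vertex 0.4 0.2 3.5
  endloop
 endfacet
 facet normal -0.910 -0.020 -0.414
  outer loop
   vertex 0.8 4.9 2.4
   vertex 1.8 5.0 0.2
   vertex 0.4 0.2 3.5
  endloop
 endfacet
 facet normal -0.866 0.183 0.465
  outer loop
   vertex 0.8 4.9 2.4
   vertex 0.4 0.2 3.5
   vertex 1.0 0.5 4.5
  endloop
 endfacet
 facet normal 0.694 0.535 -0.482
  outer loop
   vertex 4.4 1.9 0.5
   vertex 1.8 5.0 0.2
   vertex 4.5 3.3 2.2
  endloop
 endfacet
 facet normal -0.060 -0.146 -0.987
  outer loop
   vertex 4.4 1.9 0.5
   vertex 1.7 0.3 0.9
   vertex 1.8 5.0 0.2
  endloop
 endfacet
 facet normal 0.520 -0.841 0.148
  outer loop
   vertex 4.4 1.9 0.5
   vertex 1.0 0.5 4.5
   vertex 1.7 0.3 0.9
  endloop
 endfacet
 facet normal -0.424 0.374 0.825
  outer loop
   vertex 3.1 3.1 4.4
   vertex 0.8 4.9 2.4
   vertex 1.0 0.5 4.5
  endloop
 endfacet
 facet normal 0.726 -0.552 0.412
  outer loop
   vertex 3.1 3.1 4.4
   vertex 4.4 1.9 0.5
   vertex 4.5 3.3 2.2
  endloop
 endfacet
 facet normal 0.717 -0.563 0.412
  outer loop
   vertex 3.1 3.1 4.4
   vertex 1.0 0.5 4.5
   vertex 4.4 1.9 0.5
  endloop
 endfacet
 facet normal 0.457 0.812 0.364
  outer loop
   vertex 2.6 4.1 2.8
   vertex 3.1 3.1 4.4
   vertex 4.5 3.3 2.2
  endloop
 endfacet
 facet normal 0.279 0.851 0.445
  outer loop
   vertex 2.6 4.1 2.8
   vertex 0.8 4.9 2.4
   vertex 3.1 3.1 4.4
  endloop
 endfacet
 facet normal 0.428 0.886 0.175
  outer loop
   vertex 2.6 4.1 2.8
   vertex 4.5 3.3 2.2
   vertex 1.8 5.0 0.2
  endloop
 endfacet
 facet normal 0.359 0.911 0.205
  outer loop
   vertex 2.6 4.1 2.8
   vertex 1.8 5.0 0.2
   vertex 0.8 4.9 2.4
  endloop
 endfacet
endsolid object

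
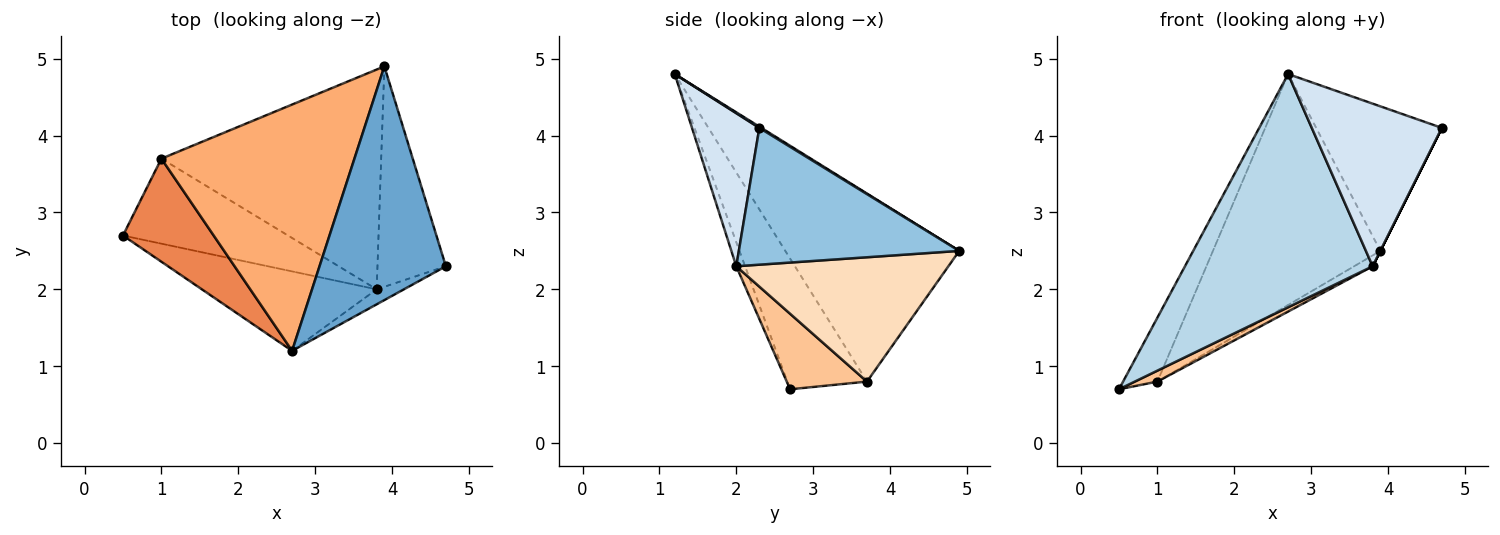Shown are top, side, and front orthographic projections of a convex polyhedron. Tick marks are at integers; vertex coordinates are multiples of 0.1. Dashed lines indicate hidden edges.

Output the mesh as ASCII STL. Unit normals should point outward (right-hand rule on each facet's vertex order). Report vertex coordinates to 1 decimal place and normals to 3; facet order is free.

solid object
 facet normal 0.008 0.526 0.850
  outer loop
   vertex 2.7 1.2 4.8
   vertex 4.7 2.3 4.1
   vertex 3.9 4.9 2.5
  endloop
 endfacet
 facet normal 0.894 0.000 -0.447
  outer loop
   vertex 3.8 2.0 2.3
   vertex 3.9 4.9 2.5
   vertex 4.7 2.3 4.1
  endloop
 endfacet
 facet normal -0.044 -0.946 -0.322
  outer loop
   vertex 3.8 2.0 2.3
   vertex 2.7 1.2 4.8
   vertex 0.5 2.7 0.7
  endloop
 endfacet
 facet normal 0.458 -0.885 -0.082
  outer loop
   vertex 3.8 2.0 2.3
   vertex 4.7 2.3 4.1
   vertex 2.7 1.2 4.8
  endloop
 endfacet
 facet normal -0.774 0.333 0.538
  outer loop
   vertex 1.0 3.7 0.8
   vertex 0.5 2.7 0.7
   vertex 2.7 1.2 4.8
  endloop
 endfacet
 facet normal -0.579 0.558 0.595
  outer loop
   vertex 1.0 3.7 0.8
   vertex 2.7 1.2 4.8
   vertex 3.9 4.9 2.5
  endloop
 endfacet
 facet normal 0.413 -0.116 -0.903
  outer loop
   vertex 1.0 3.7 0.8
   vertex 3.8 2.0 2.3
   vertex 0.5 2.7 0.7
  endloop
 endfacet
 facet normal 0.492 0.043 -0.870
  outer loop
   vertex 1.0 3.7 0.8
   vertex 3.9 4.9 2.5
   vertex 3.8 2.0 2.3
  endloop
 endfacet
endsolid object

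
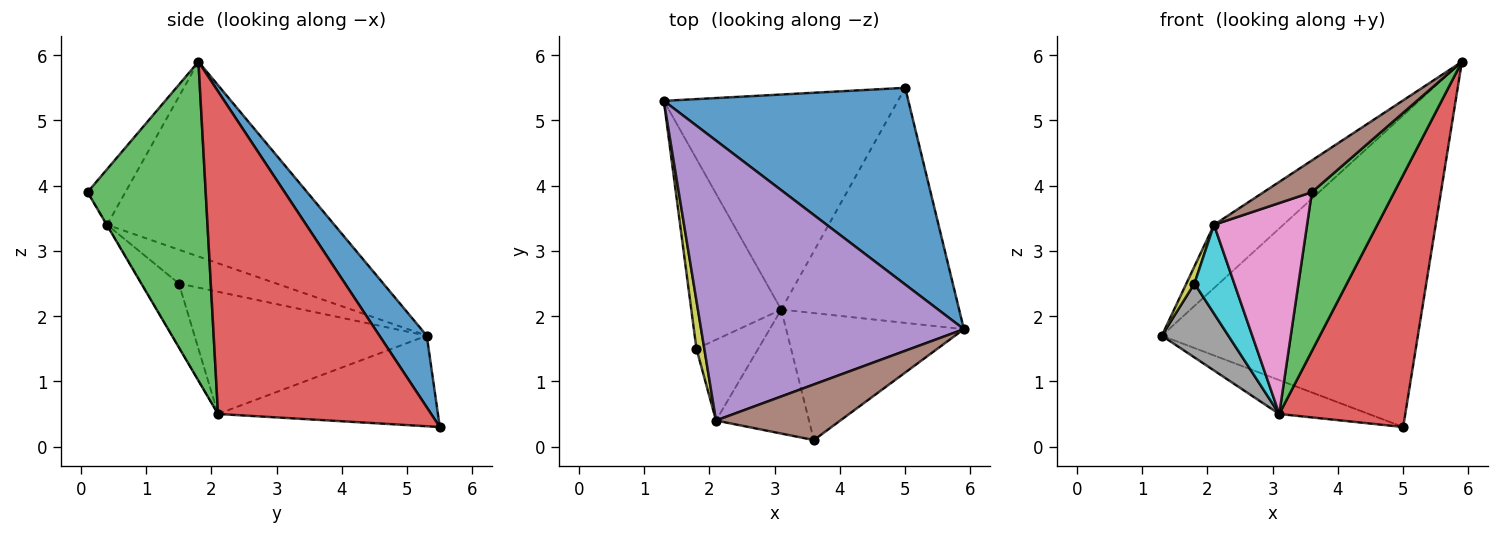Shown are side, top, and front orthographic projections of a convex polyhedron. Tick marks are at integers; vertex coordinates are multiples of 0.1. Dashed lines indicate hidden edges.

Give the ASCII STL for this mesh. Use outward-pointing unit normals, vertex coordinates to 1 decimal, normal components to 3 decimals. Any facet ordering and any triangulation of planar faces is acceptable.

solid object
 facet normal 0.154 0.836 0.527
  outer loop
   vertex 5.0 5.5 0.3
   vertex 1.3 5.3 1.7
   vertex 5.9 1.8 5.9
  endloop
 endfacet
 facet normal -0.357 0.145 -0.923
  outer loop
   vertex 3.1 2.1 0.5
   vertex 1.3 5.3 1.7
   vertex 5.0 5.5 0.3
  endloop
 endfacet
 facet normal 0.746 -0.520 -0.416
  outer loop
   vertex 3.1 2.1 0.5
   vertex 5.9 1.8 5.9
   vertex 3.6 0.1 3.9
  endloop
 endfacet
 facet normal 0.778 -0.460 -0.429
  outer loop
   vertex 3.1 2.1 0.5
   vertex 5.0 5.5 0.3
   vertex 5.9 1.8 5.9
  endloop
 endfacet
 facet normal -0.586 0.179 0.790
  outer loop
   vertex 2.1 0.4 3.4
   vertex 5.9 1.8 5.9
   vertex 1.3 5.3 1.7
  endloop
 endfacet
 facet normal -0.362 -0.462 0.809
  outer loop
   vertex 2.1 0.4 3.4
   vertex 3.6 0.1 3.9
   vertex 5.9 1.8 5.9
  endloop
 endfacet
 facet normal -0.004 -0.862 -0.507
  outer loop
   vertex 2.1 0.4 3.4
   vertex 3.1 2.1 0.5
   vertex 3.6 0.1 3.9
  endloop
 endfacet
 facet normal -0.785 -0.225 -0.578
  outer loop
   vertex 1.8 1.5 2.5
   vertex 1.3 5.3 1.7
   vertex 3.1 2.1 0.5
  endloop
 endfacet
 facet normal -0.971 -0.080 0.226
  outer loop
   vertex 1.8 1.5 2.5
   vertex 2.1 0.4 3.4
   vertex 1.3 5.3 1.7
  endloop
 endfacet
 facet normal -0.570 -0.608 -0.553
  outer loop
   vertex 1.8 1.5 2.5
   vertex 3.1 2.1 0.5
   vertex 2.1 0.4 3.4
  endloop
 endfacet
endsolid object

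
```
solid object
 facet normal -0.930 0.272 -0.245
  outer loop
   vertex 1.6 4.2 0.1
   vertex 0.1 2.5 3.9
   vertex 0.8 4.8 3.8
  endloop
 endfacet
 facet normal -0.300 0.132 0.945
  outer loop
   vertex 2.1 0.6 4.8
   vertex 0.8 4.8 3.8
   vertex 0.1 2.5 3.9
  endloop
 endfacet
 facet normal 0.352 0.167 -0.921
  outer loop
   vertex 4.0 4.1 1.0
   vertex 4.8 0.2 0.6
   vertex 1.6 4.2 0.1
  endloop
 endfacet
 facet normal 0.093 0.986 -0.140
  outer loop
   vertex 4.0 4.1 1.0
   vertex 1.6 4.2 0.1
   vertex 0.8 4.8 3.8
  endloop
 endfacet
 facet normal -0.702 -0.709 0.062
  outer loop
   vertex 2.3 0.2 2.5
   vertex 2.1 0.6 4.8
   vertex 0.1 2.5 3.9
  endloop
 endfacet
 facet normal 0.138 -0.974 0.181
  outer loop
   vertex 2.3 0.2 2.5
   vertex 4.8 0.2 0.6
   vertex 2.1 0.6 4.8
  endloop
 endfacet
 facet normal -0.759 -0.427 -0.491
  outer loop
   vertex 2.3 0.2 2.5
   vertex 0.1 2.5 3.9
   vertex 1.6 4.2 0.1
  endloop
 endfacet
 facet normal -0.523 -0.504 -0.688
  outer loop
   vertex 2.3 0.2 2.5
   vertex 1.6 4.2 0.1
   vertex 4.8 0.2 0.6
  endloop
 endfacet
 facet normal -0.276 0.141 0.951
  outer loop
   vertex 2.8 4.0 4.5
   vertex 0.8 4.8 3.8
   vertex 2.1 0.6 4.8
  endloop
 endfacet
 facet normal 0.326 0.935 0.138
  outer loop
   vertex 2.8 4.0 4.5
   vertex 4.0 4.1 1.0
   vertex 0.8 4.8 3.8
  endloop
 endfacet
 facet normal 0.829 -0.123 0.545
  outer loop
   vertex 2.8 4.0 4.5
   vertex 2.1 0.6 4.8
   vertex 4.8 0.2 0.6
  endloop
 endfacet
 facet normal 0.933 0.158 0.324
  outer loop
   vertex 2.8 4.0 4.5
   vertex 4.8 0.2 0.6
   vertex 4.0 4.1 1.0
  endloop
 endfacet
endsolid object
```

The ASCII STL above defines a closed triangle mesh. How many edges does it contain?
18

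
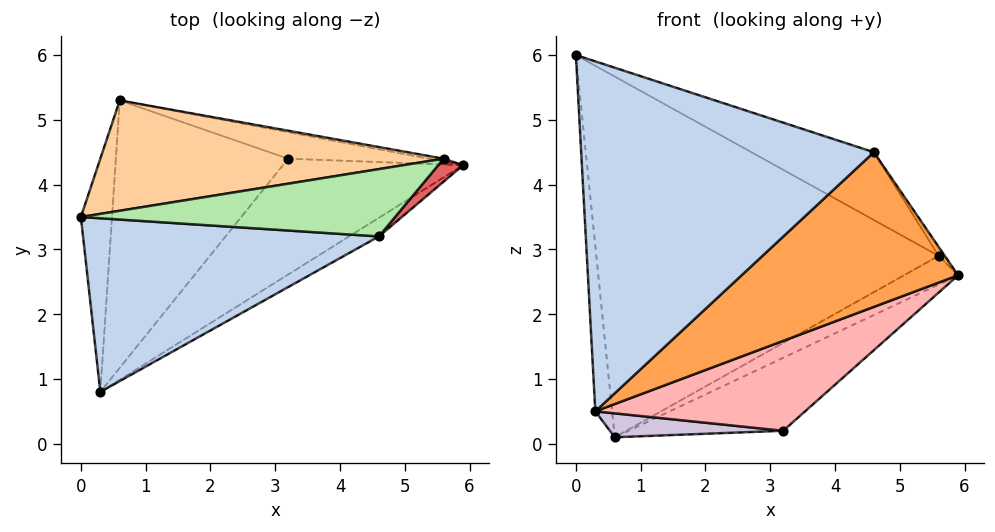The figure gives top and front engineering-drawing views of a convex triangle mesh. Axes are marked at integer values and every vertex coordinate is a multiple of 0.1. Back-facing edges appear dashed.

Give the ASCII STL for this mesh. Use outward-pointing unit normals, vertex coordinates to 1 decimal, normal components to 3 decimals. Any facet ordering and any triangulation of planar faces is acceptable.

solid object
 facet normal -0.995 0.059 -0.083
  outer loop
   vertex 0.6 5.3 0.1
   vertex 0.3 0.8 0.5
   vertex 0.0 3.5 6.0
  endloop
 endfacet
 facet normal 0.086 -0.892 0.443
  outer loop
   vertex 4.6 3.2 4.5
   vertex 0.0 3.5 6.0
   vertex 0.3 0.8 0.5
  endloop
 endfacet
 facet normal 0.554 -0.827 -0.100
  outer loop
   vertex 4.6 3.2 4.5
   vertex 0.3 0.8 0.5
   vertex 5.9 4.3 2.6
  endloop
 endfacet
 facet normal 0.008 0.956 0.293
  outer loop
   vertex 5.6 4.4 2.9
   vertex 0.6 5.3 0.1
   vertex 0.0 3.5 6.0
  endloop
 endfacet
 facet normal 0.228 0.969 -0.095
  outer loop
   vertex 5.6 4.4 2.9
   vertex 5.9 4.3 2.6
   vertex 0.6 5.3 0.1
  endloop
 endfacet
 facet normal 0.266 0.684 0.679
  outer loop
   vertex 5.6 4.4 2.9
   vertex 0.0 3.5 6.0
   vertex 4.6 3.2 4.5
  endloop
 endfacet
 facet normal 0.725 0.251 0.641
  outer loop
   vertex 5.6 4.4 2.9
   vertex 4.6 3.2 4.5
   vertex 5.9 4.3 2.6
  endloop
 endfacet
 facet normal 0.562 -0.507 -0.653
  outer loop
   vertex 3.2 4.4 0.2
   vertex 5.9 4.3 2.6
   vertex 0.3 0.8 0.5
  endloop
 endfacet
 facet normal 0.321 0.890 -0.324
  outer loop
   vertex 3.2 4.4 0.2
   vertex 0.6 5.3 0.1
   vertex 5.9 4.3 2.6
  endloop
 endfacet
 facet normal 0.007 -0.089 -0.996
  outer loop
   vertex 3.2 4.4 0.2
   vertex 0.3 0.8 0.5
   vertex 0.6 5.3 0.1
  endloop
 endfacet
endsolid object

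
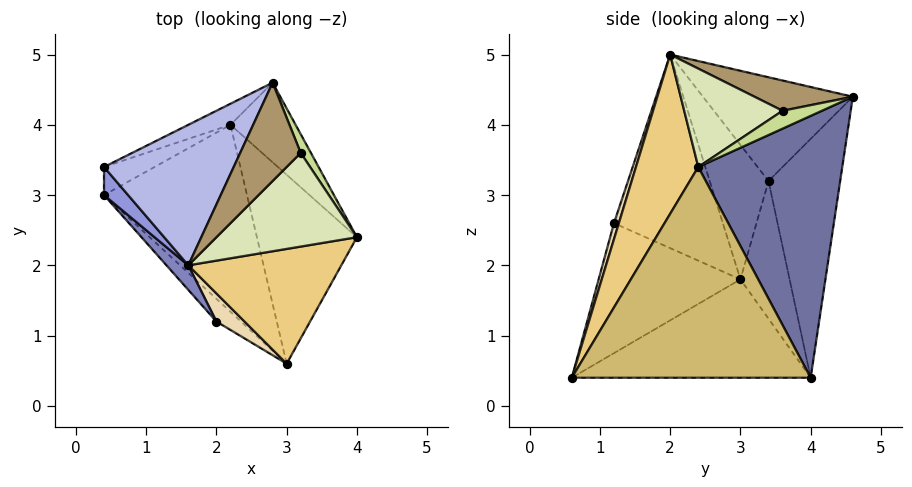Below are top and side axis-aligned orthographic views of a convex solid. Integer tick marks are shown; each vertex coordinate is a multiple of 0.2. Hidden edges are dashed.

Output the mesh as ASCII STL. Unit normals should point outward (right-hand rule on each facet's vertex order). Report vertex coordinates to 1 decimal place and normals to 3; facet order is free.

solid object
 facet normal 0.818 0.538 -0.203
  outer loop
   vertex 2.2 4.0 0.4
   vertex 2.8 4.6 4.4
   vertex 4.0 2.4 3.4
  endloop
 endfacet
 facet normal -0.763 -0.640 0.086
  outer loop
   vertex 2.0 1.2 2.6
   vertex 1.6 2.0 5.0
   vertex 0.4 3.0 1.8
  endloop
 endfacet
 facet normal -0.838 -0.525 0.150
  outer loop
   vertex 0.4 3.4 3.2
   vertex 0.4 3.0 1.8
   vertex 1.6 2.0 5.0
  endloop
 endfacet
 facet normal -0.566 0.424 0.707
  outer loop
   vertex 0.4 3.4 3.2
   vertex 1.6 2.0 5.0
   vertex 2.8 4.6 4.4
  endloop
 endfacet
 facet normal -0.599 0.770 -0.220
  outer loop
   vertex 0.4 3.4 3.2
   vertex 2.2 4.0 0.4
   vertex 0.4 3.0 1.8
  endloop
 endfacet
 facet normal -0.416 0.906 -0.073
  outer loop
   vertex 0.4 3.4 3.2
   vertex 2.8 4.6 4.4
   vertex 2.2 4.0 0.4
  endloop
 endfacet
 facet normal 0.843 0.241 0.482
  outer loop
   vertex 3.2 3.6 4.2
   vertex 4.0 2.4 3.4
   vertex 2.8 4.6 4.4
  endloop
 endfacet
 facet normal 0.566 -0.162 0.808
  outer loop
   vertex 3.2 3.6 4.2
   vertex 1.6 2.0 5.0
   vertex 4.0 2.4 3.4
  endloop
 endfacet
 facet normal 0.447 0.000 0.894
  outer loop
   vertex 3.2 3.6 4.2
   vertex 2.8 4.6 4.4
   vertex 1.6 2.0 5.0
  endloop
 endfacet
 facet normal 0.884 0.208 -0.419
  outer loop
   vertex 3.0 0.6 0.4
   vertex 2.2 4.0 0.4
   vertex 4.0 2.4 3.4
  endloop
 endfacet
 facet normal 0.390 -0.841 0.375
  outer loop
   vertex 3.0 0.6 0.4
   vertex 4.0 2.4 3.4
   vertex 1.6 2.0 5.0
  endloop
 endfacet
 facet normal 0.194 -0.921 0.339
  outer loop
   vertex 3.0 0.6 0.4
   vertex 1.6 2.0 5.0
   vertex 2.0 1.2 2.6
  endloop
 endfacet
 facet normal -0.562 -0.132 -0.817
  outer loop
   vertex 3.0 0.6 0.4
   vertex 0.4 3.0 1.8
   vertex 2.2 4.0 0.4
  endloop
 endfacet
 facet normal -0.710 -0.691 -0.134
  outer loop
   vertex 3.0 0.6 0.4
   vertex 2.0 1.2 2.6
   vertex 0.4 3.0 1.8
  endloop
 endfacet
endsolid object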